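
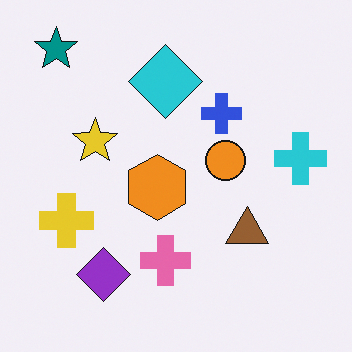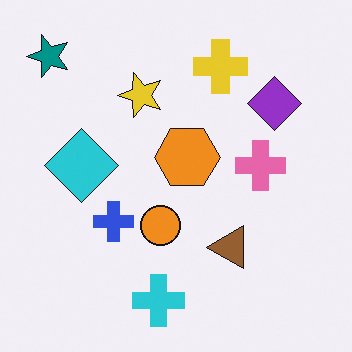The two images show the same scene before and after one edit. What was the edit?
This is the original image transposed (reflected across the top-left ↔ bottom-right diagonal).

Shapes have swapped their row and column positions — what was in the top-right is now in the bottom-left — a diagonal reflection.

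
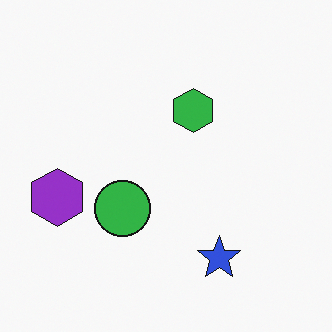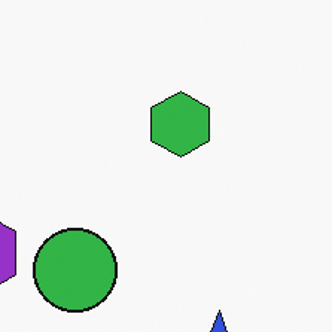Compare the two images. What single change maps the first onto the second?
This is the original image cropped slightly and scaled back up.

The visible shapes are larger and the field of view is narrower; shapes near the original edges may be partly or wholly outside the frame — a crop-and-rescale.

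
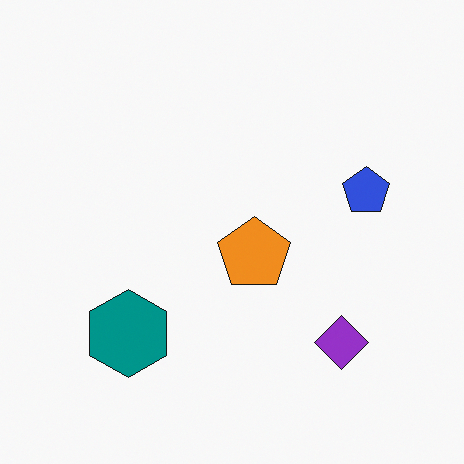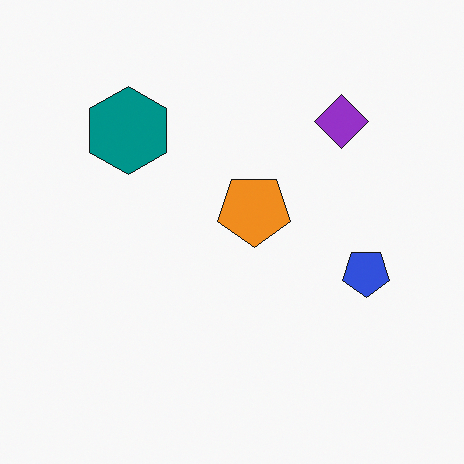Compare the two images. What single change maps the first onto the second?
The image was flipped vertically (top ↔ bottom).

The purple diamond is in the bottom-right of the first image and the top-right of the second — shapes on opposite sides of the horizontal midline have swapped in a mirror flip.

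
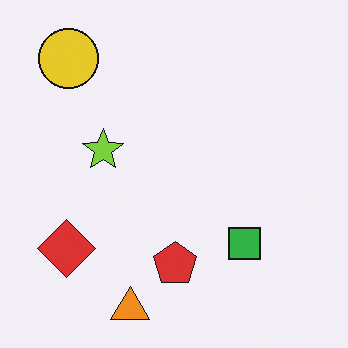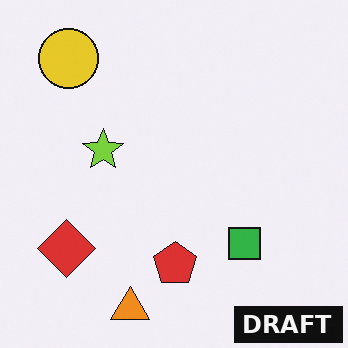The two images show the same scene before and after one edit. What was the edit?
The second image is the first watermarked with the text "DRAFT" in the lower-right corner.

A dark label reading "DRAFT" appears in the lower-right corner.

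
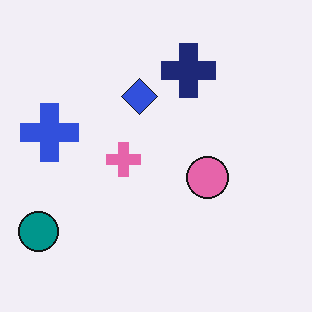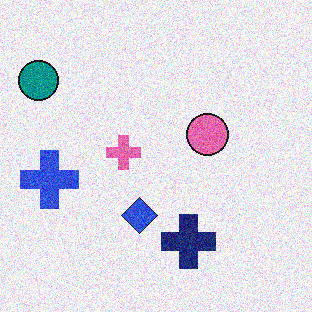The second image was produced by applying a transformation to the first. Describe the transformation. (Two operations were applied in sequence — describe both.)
It was degraded with visible gaussian noise, then flipped vertically (top ↔ bottom).

Random speckle covers the whole image, including the flat background. The navy cross is in the top of the first image and the bottom of the second — shapes on opposite sides of the horizontal midline have swapped in a mirror flip.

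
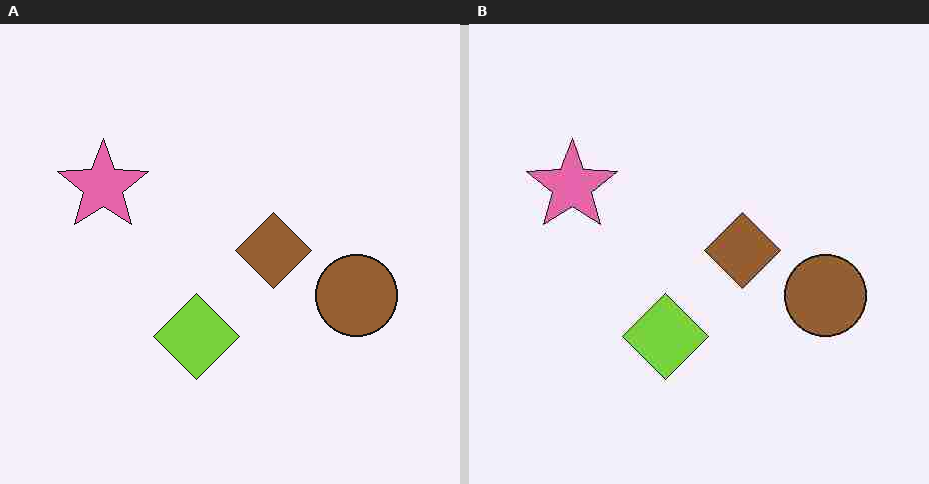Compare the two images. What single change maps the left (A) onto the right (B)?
The right (B) image is the left (A) degraded with heavy JPEG compression.

Blocky 8×8 compression artifacts appear around shape edges and the flat background shows ringing — characteristic JPEG degradation.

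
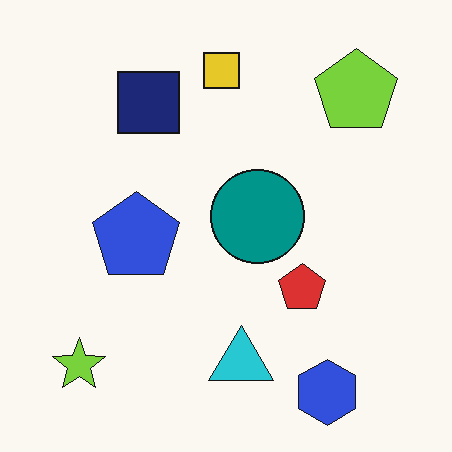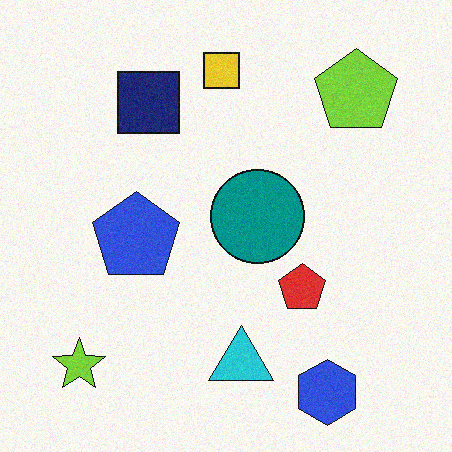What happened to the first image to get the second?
The transformation is: degraded with light additive noise.

Random speckle covers the whole image, including the flat background.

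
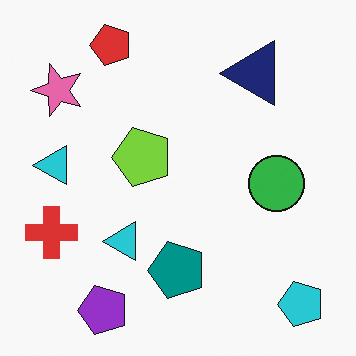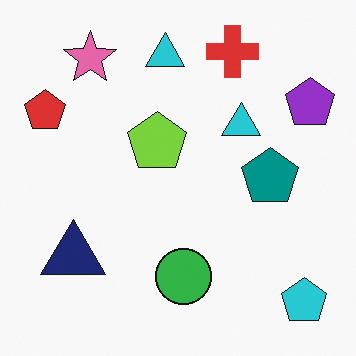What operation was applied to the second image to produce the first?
It was transposed (reflected across the top-left ↔ bottom-right diagonal).

Shapes have swapped their row and column positions — what was in the top-right is now in the bottom-left — a diagonal reflection.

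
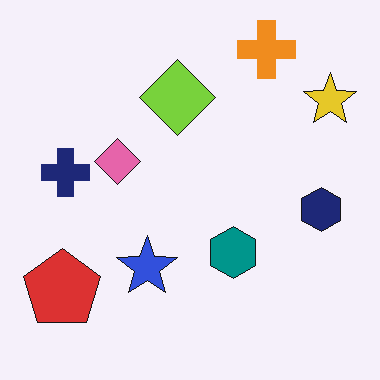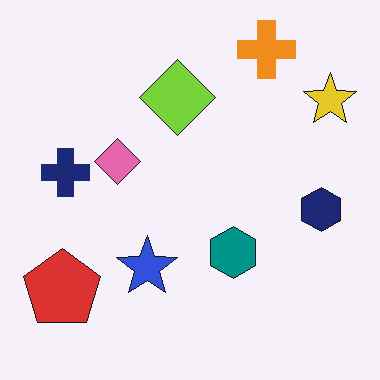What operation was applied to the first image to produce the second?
Given moderate JPEG compression.

Blocky 8×8 compression artifacts appear around shape edges and the flat background shows ringing — characteristic JPEG degradation.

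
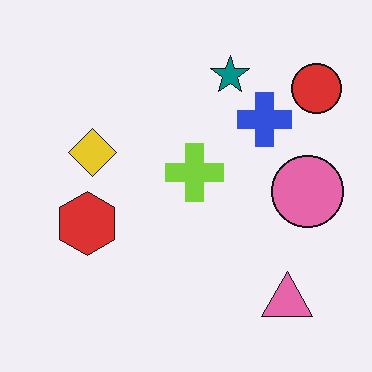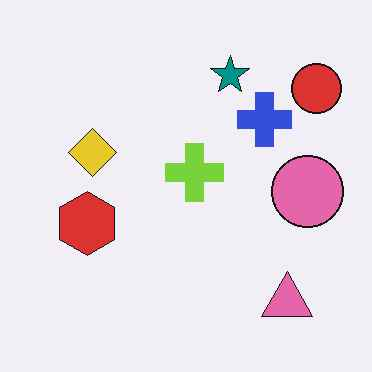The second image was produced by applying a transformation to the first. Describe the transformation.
The transformation is: given moderate JPEG compression.

Blocky 8×8 compression artifacts appear around shape edges and the flat background shows ringing — characteristic JPEG degradation.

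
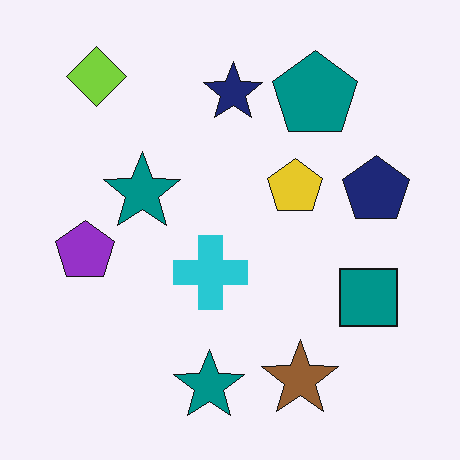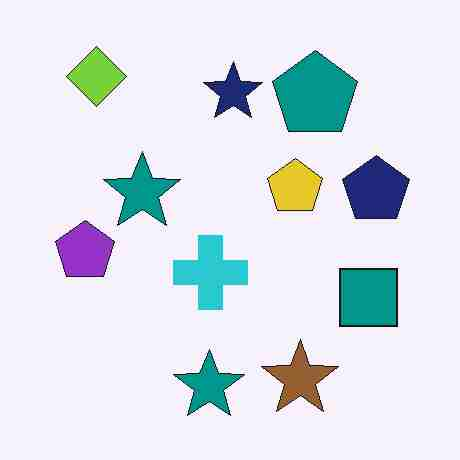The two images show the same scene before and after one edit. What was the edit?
The second image is the first heavily JPEG-compressed with obvious blocking artifacts.

Blocky 8×8 compression artifacts appear around shape edges and the flat background shows ringing — characteristic JPEG degradation.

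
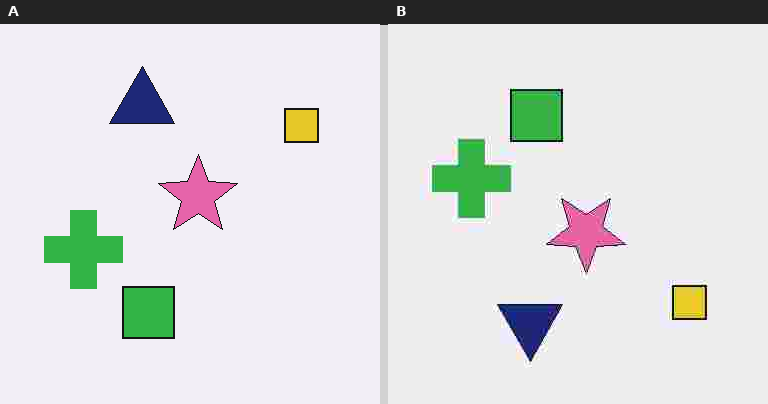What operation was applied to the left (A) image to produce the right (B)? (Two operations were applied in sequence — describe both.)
The image was flipped vertically (top ↔ bottom), then heavily JPEG-compressed with obvious blocking artifacts.

The navy triangle is in the top of the left (A) image and the bottom of the right (B) — shapes on opposite sides of the horizontal midline have swapped in a mirror flip. Blocky 8×8 compression artifacts appear around shape edges and the flat background shows ringing — characteristic JPEG degradation.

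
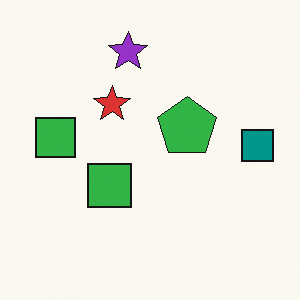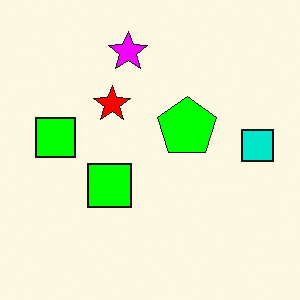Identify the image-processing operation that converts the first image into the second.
It was heavily oversaturated.

All colors are more vivid — a global saturation change.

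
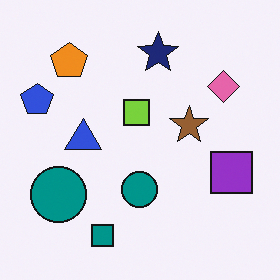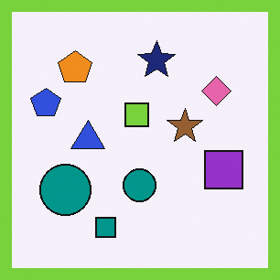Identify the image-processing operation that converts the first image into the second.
The transformation is: framed with a lime border.

A solid lime frame runs around the edge of the second image, with the content slightly shrunk inside it.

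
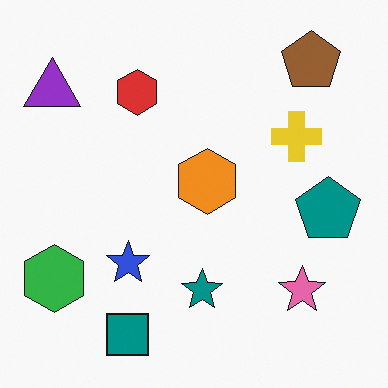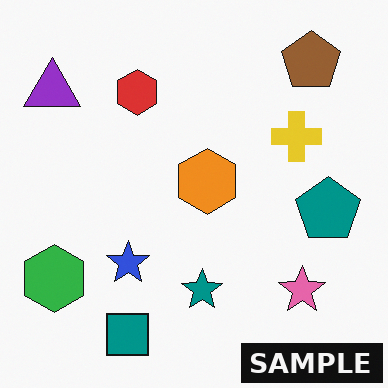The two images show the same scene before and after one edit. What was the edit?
Watermarked with the text "SAMPLE" in the lower-right corner.

A dark label reading "SAMPLE" appears in the lower-right corner.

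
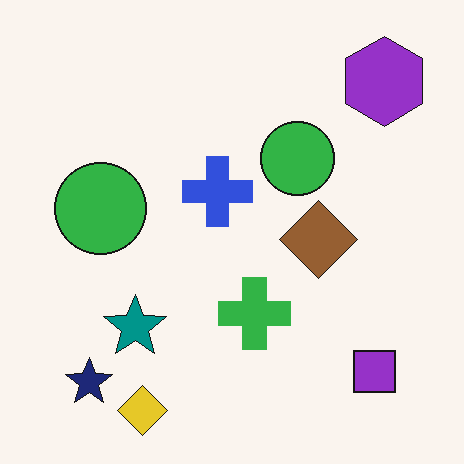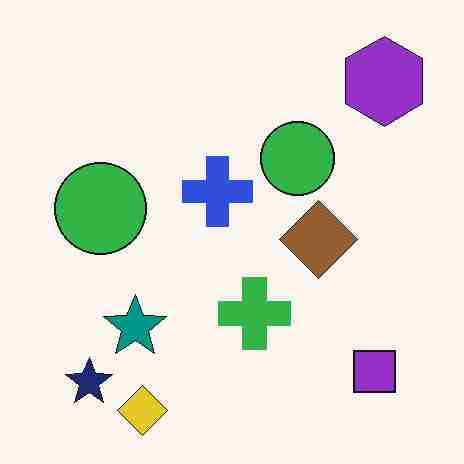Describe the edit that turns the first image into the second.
The second image is the first degraded with heavy JPEG compression.

Blocky 8×8 compression artifacts appear around shape edges and the flat background shows ringing — characteristic JPEG degradation.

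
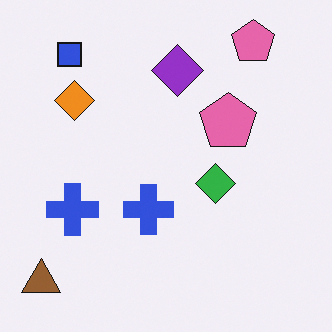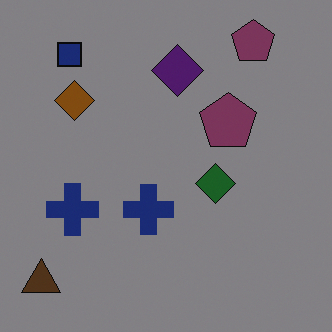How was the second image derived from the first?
It was substantially darkened.

Every pixel — background and shapes alike — is uniformly darkened.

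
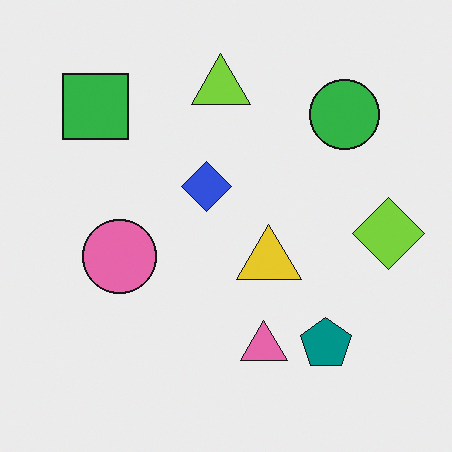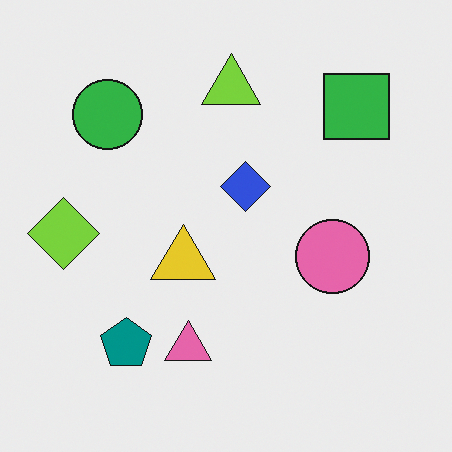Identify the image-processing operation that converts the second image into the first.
Flipped horizontally (left ↔ right).

The lime diamond is in the left of the second image and the right of the first — shapes on opposite sides of the vertical midline have swapped in a mirror flip.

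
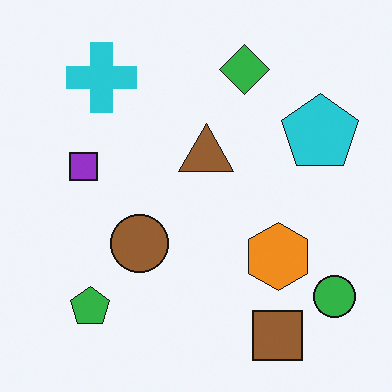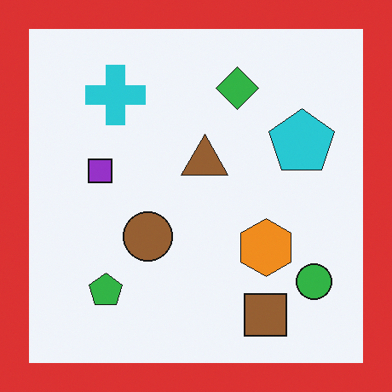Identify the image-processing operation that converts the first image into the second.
Framed with a red border.

A solid red frame runs around the edge of the second image, with the content slightly shrunk inside it.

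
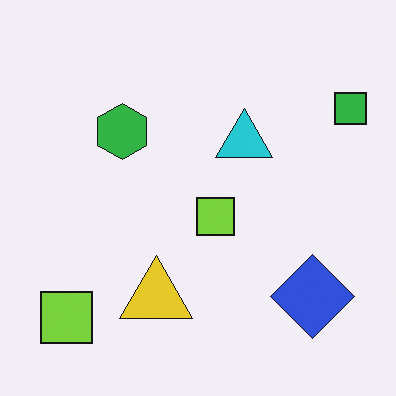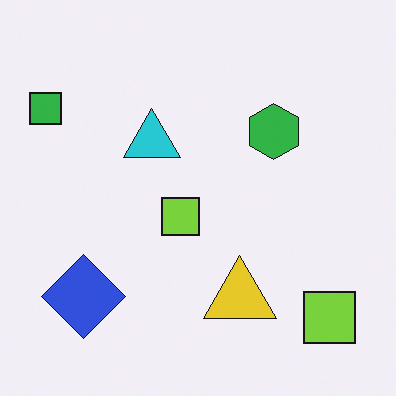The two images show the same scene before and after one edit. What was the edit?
The transformation is: flipped horizontally (left ↔ right).

The green square is in the top-right of the first image and the top-left of the second — shapes on opposite sides of the vertical midline have swapped in a mirror flip.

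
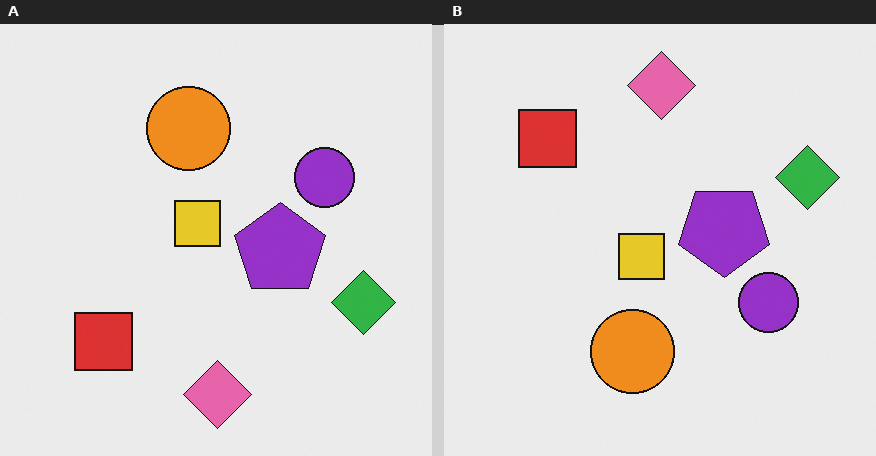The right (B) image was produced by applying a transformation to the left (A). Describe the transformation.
Flipped vertically (top ↔ bottom).

The pink diamond is in the bottom of the left (A) image and the top of the right (B) — shapes on opposite sides of the horizontal midline have swapped in a mirror flip.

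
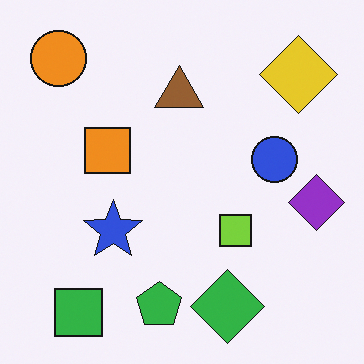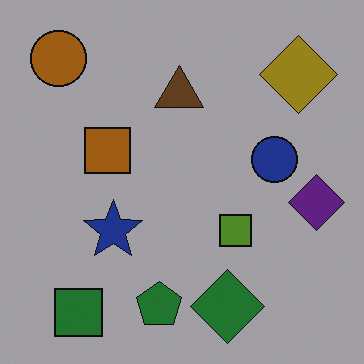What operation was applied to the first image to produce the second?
This is the original image noticeably darkened.

Every pixel — background and shapes alike — is uniformly darkened.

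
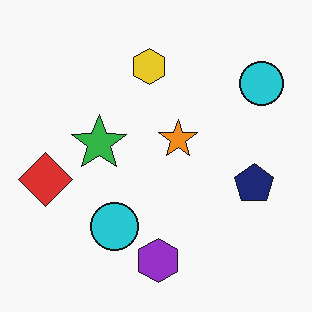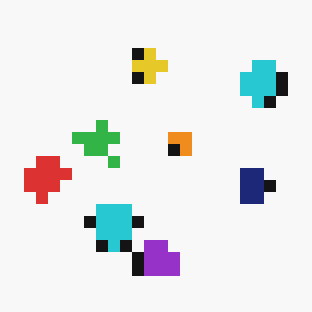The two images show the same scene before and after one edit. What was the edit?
Heavily pixelated into large blocks.

Shapes are reduced to large square blocks; fine edges and outlines are lost — a downscale-then-upscale (mosaic) effect.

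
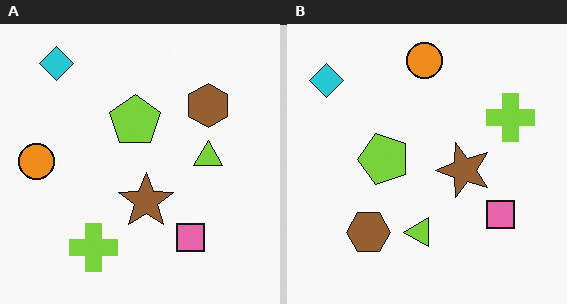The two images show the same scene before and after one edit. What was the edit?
The right (B) image is the left (A) transposed (reflected across the top-left ↔ bottom-right diagonal).

Shapes have swapped their row and column positions — what was in the top-right is now in the bottom-left — a diagonal reflection.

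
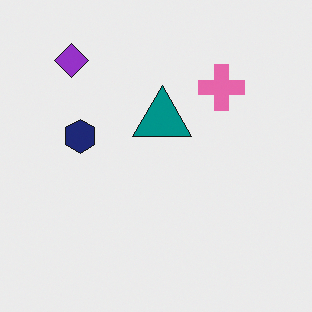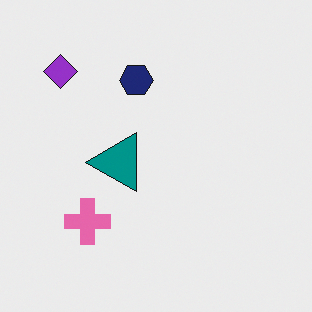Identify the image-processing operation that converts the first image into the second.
This is the original image transposed (reflected across the top-left ↔ bottom-right diagonal).

Shapes have swapped their row and column positions — what was in the top-right is now in the bottom-left — a diagonal reflection.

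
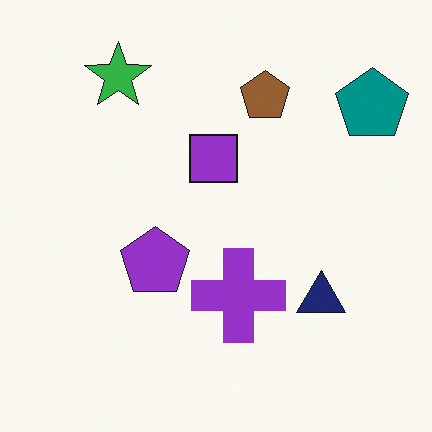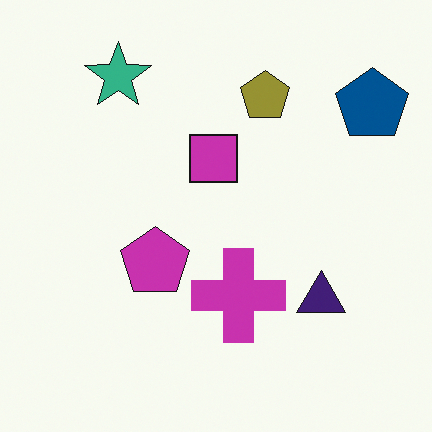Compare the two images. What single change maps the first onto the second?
The transformation is: hue-shifted slightly.

Every shape's color has rotated by the same amount around the hue wheel — a uniform hue shift.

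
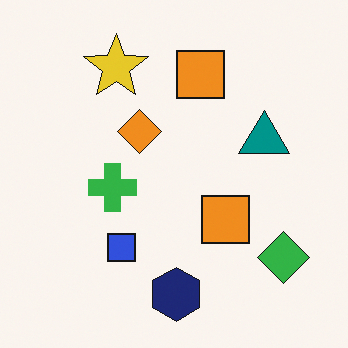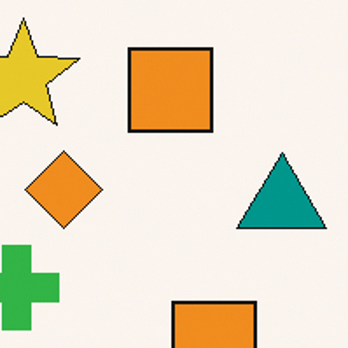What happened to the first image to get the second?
The transformation is: cropped tightly and scaled back up.

The visible shapes are larger and the field of view is narrower; shapes near the original edges may be partly or wholly outside the frame — a crop-and-rescale.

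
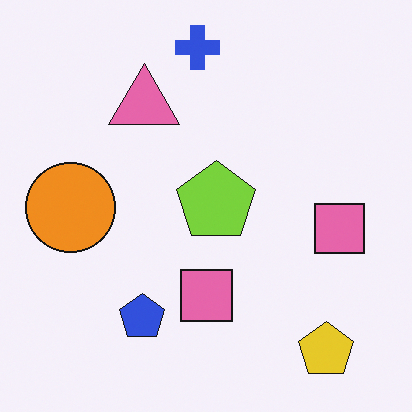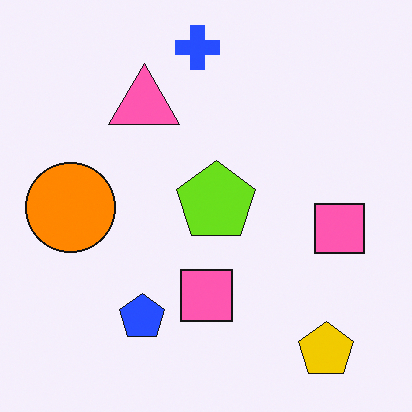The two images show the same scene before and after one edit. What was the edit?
This is the original image slightly oversaturated.

All colors are more vivid — a global saturation change.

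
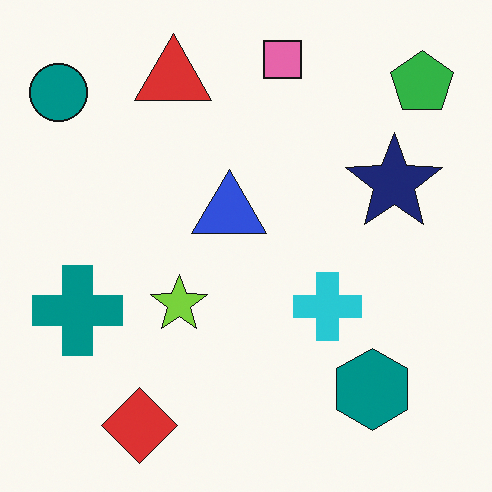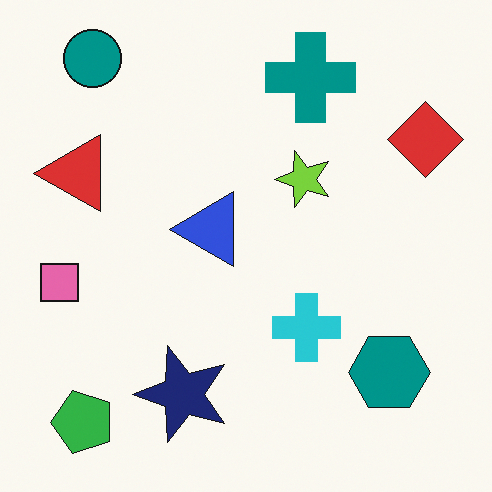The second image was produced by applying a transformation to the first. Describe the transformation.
Transposed (reflected across the top-left ↔ bottom-right diagonal).

Shapes have swapped their row and column positions — what was in the top-right is now in the bottom-left — a diagonal reflection.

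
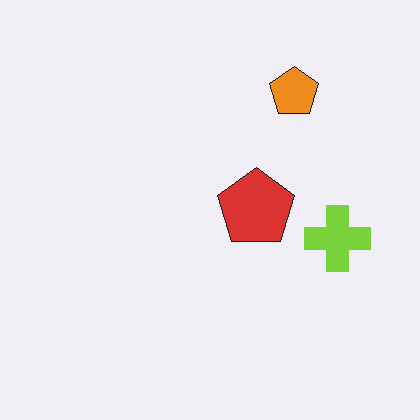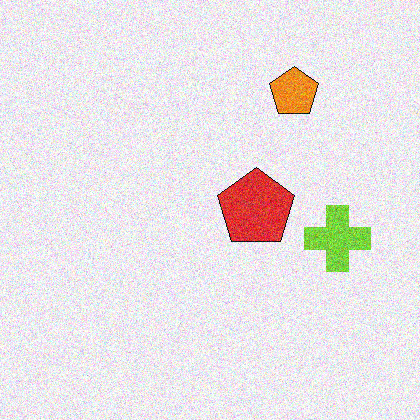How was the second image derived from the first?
The transformation is: degraded with moderate additive noise.

Random speckle covers the whole image, including the flat background.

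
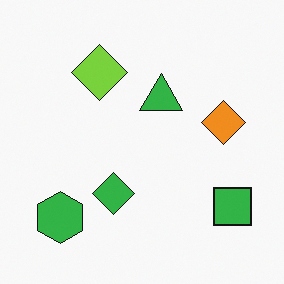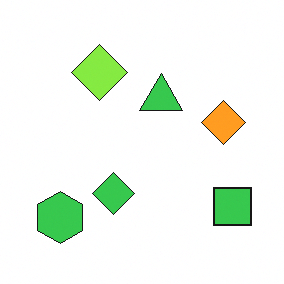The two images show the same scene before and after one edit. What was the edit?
The transformation is: brightened a little.

Every pixel — background and shapes alike — is uniformly brightened.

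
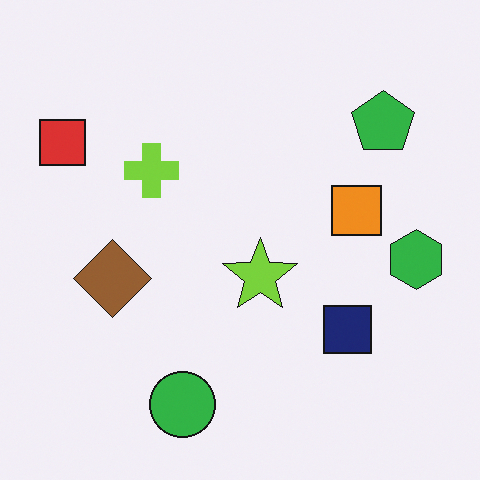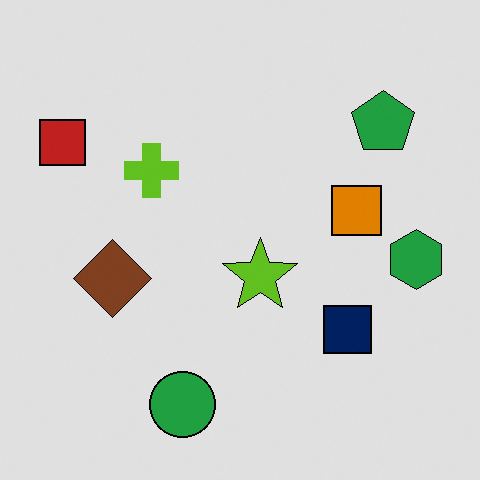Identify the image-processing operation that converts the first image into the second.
The transformation is: posterized to a reduced palette.

Each flat color has snapped to a coarser quantized level — most visibly, the near-white background has dropped to a flat grey.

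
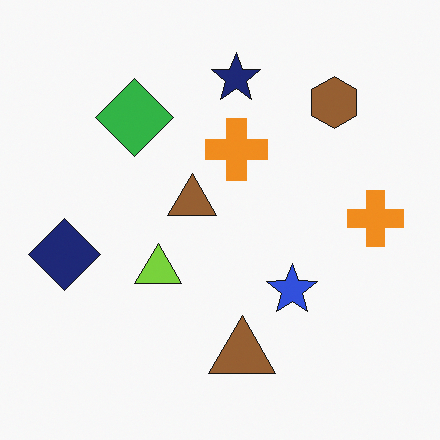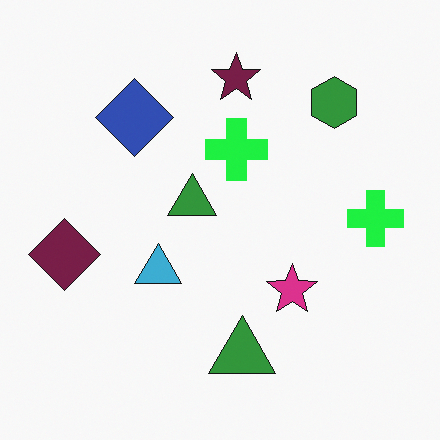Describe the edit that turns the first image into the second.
It was hue-shifted through roughly a third of the color wheel.

Every shape's color has rotated by the same amount around the hue wheel — a uniform hue shift.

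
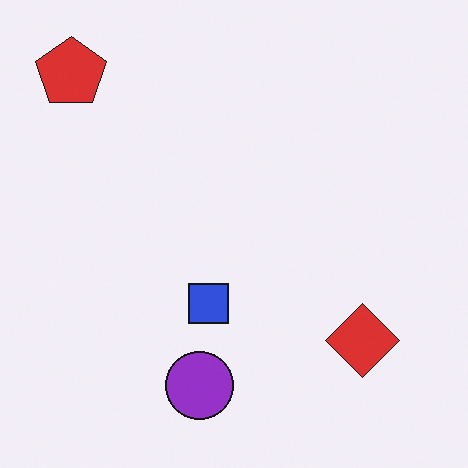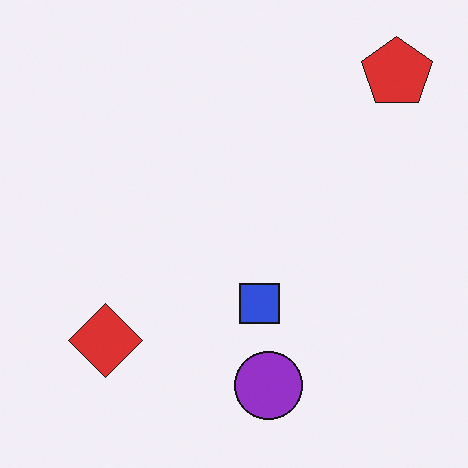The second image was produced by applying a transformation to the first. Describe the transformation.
This is the original image flipped horizontally (left ↔ right).

The red pentagon is in the top-left of the first image and the top-right of the second — shapes on opposite sides of the vertical midline have swapped in a mirror flip.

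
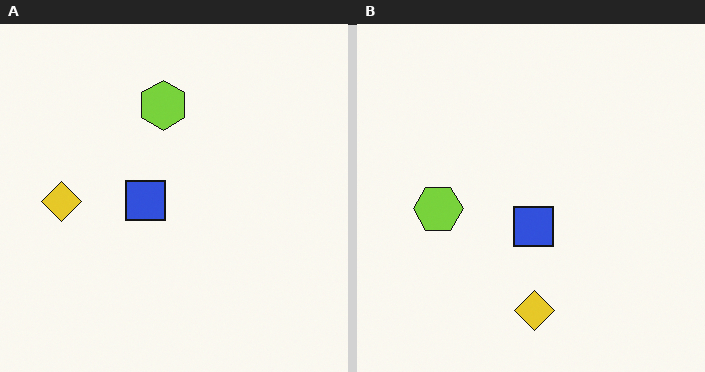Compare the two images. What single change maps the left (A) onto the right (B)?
Rotated 90° counter-clockwise.

The yellow diamond sits in the left of the left (A) image and the bottom of the right (B) — consistent with a whole-image 90° counter-clockwise rotation.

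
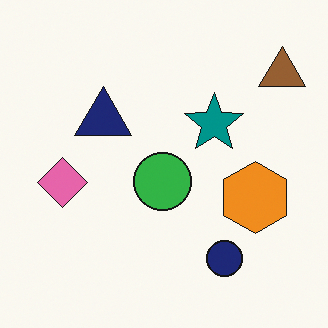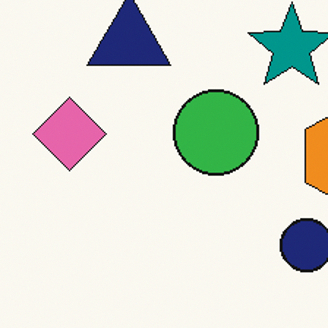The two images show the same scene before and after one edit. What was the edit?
The image was cropped slightly and scaled back up.

The visible shapes are larger and the field of view is narrower; shapes near the original edges may be partly or wholly outside the frame — a crop-and-rescale.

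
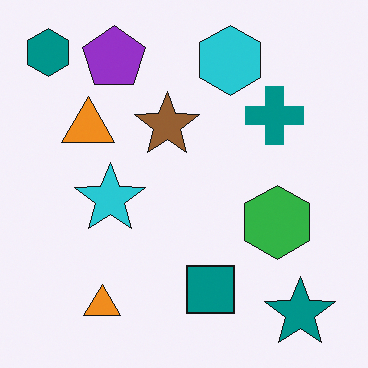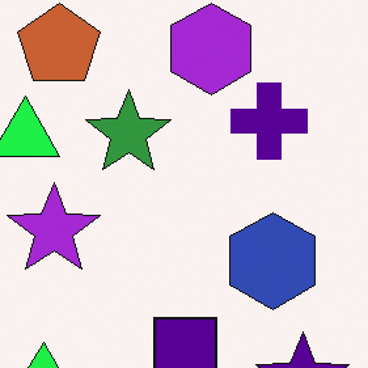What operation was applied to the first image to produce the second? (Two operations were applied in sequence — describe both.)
This is the original image hue-shifted through roughly a third of the color wheel, then cropped slightly and scaled back up.

Every shape's color has rotated by the same amount around the hue wheel — a uniform hue shift. The visible shapes are larger and the field of view is narrower; shapes near the original edges may be partly or wholly outside the frame — a crop-and-rescale.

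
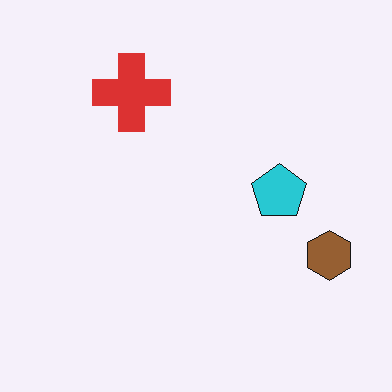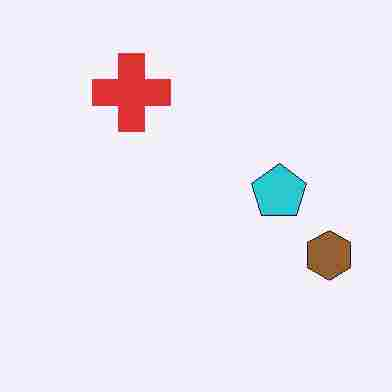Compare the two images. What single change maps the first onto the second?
Degraded with heavy JPEG compression.

Blocky 8×8 compression artifacts appear around shape edges and the flat background shows ringing — characteristic JPEG degradation.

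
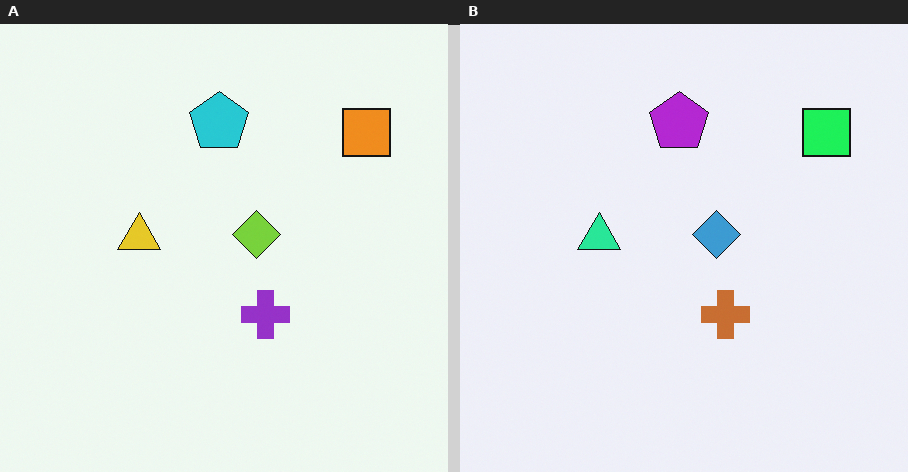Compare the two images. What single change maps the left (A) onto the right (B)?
It was hue-shifted noticeably.

Every shape's color has rotated by the same amount around the hue wheel — a uniform hue shift.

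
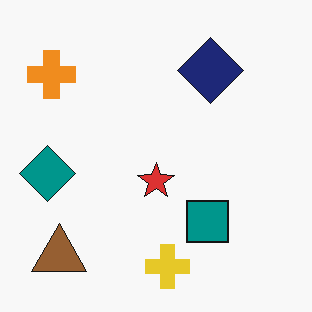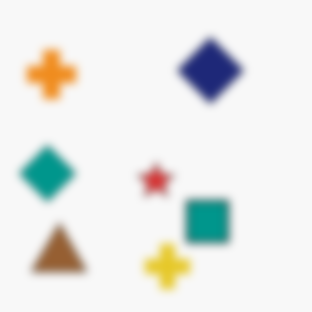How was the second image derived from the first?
Moderately blurred.

Shape edges and outlines are uniformly softened across the whole image.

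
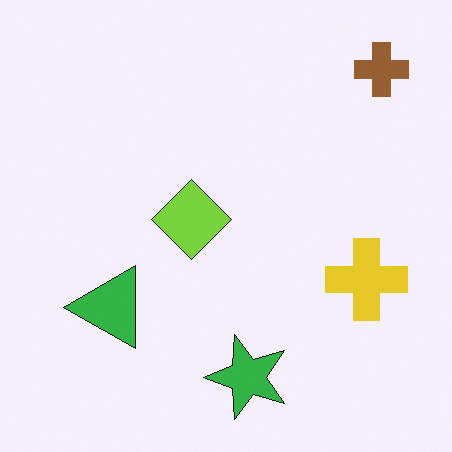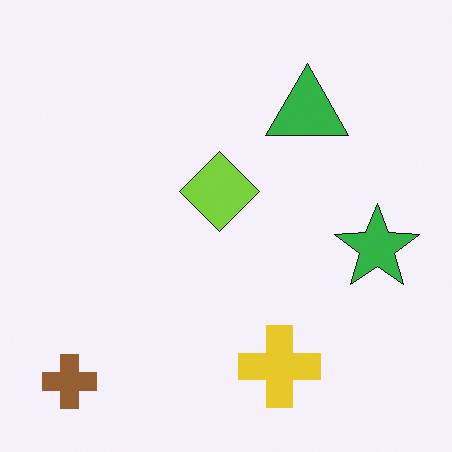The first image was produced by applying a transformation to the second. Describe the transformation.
The first image is the second transposed (reflected across the top-left ↔ bottom-right diagonal).

Shapes have swapped their row and column positions — what was in the top-right is now in the bottom-left — a diagonal reflection.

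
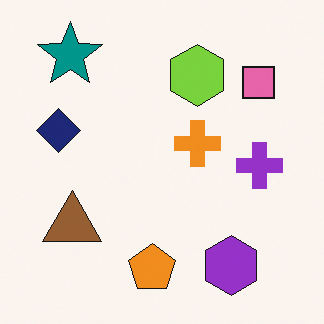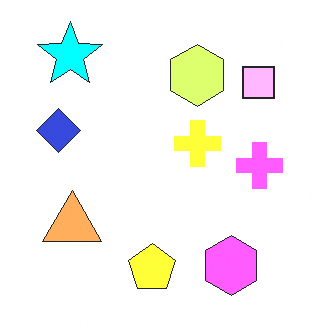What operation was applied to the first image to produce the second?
The image was substantially brightened.

Every pixel — background and shapes alike — is uniformly brightened.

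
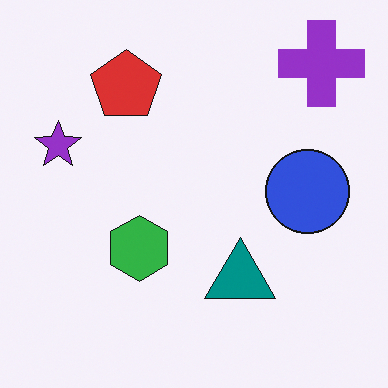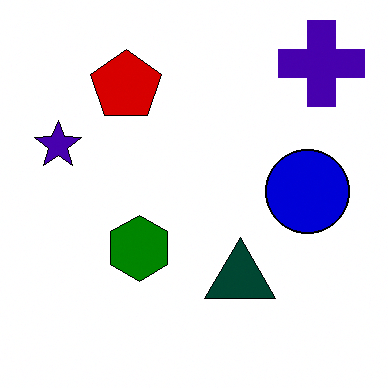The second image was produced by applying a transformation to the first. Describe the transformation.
This is the original image boosted in contrast.

Tones are pushed away from mid-grey across the whole image — a global contrast change.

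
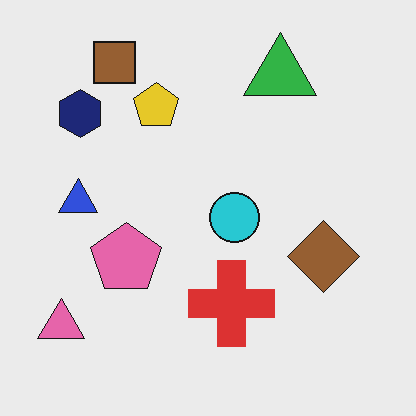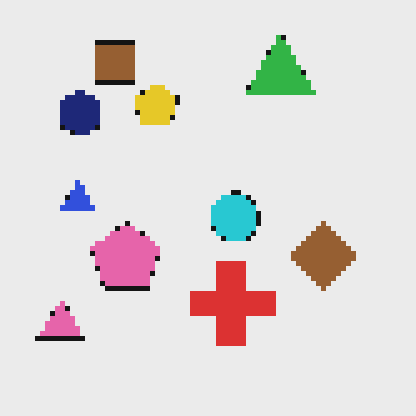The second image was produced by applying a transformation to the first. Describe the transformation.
The image was mildly pixelated.

Shapes are reduced to large square blocks; fine edges and outlines are lost — a downscale-then-upscale (mosaic) effect.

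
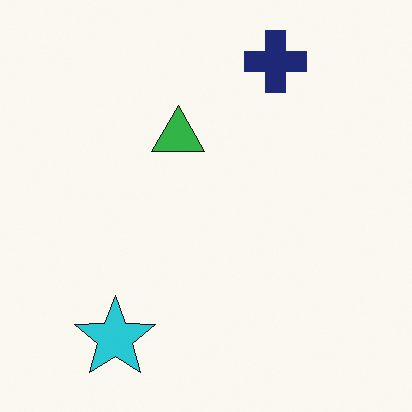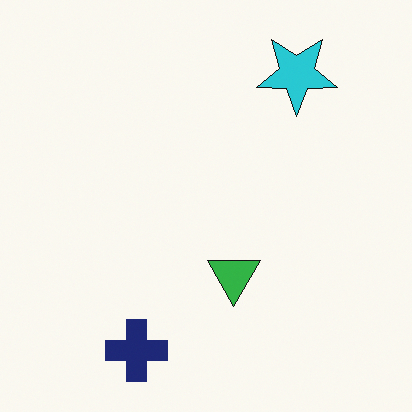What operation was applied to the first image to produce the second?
This is the original image rotated 180°.

The navy cross sits in the top-right of the first image and the bottom-left of the second — consistent with a whole-image 180° rotation.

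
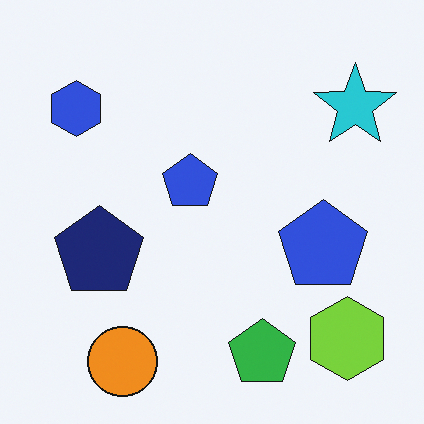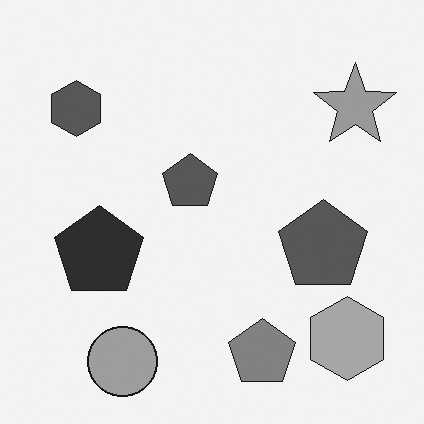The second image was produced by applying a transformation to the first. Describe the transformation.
The second image is the first converted to grayscale.

All color is removed — every shape is now a shade of grey.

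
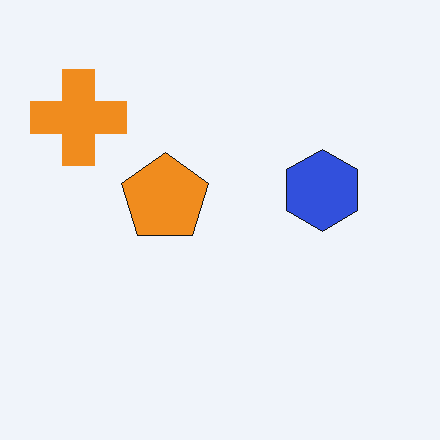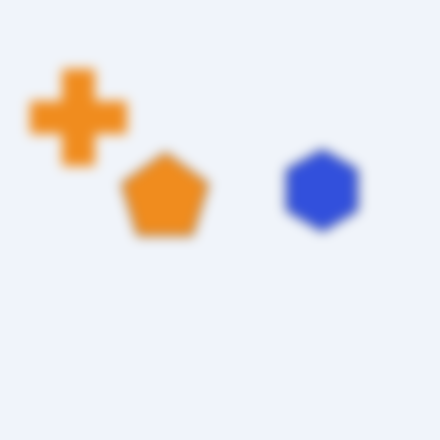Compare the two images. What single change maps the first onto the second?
This is the original image strongly gaussian-blurred.

Shape edges and outlines are uniformly softened across the whole image.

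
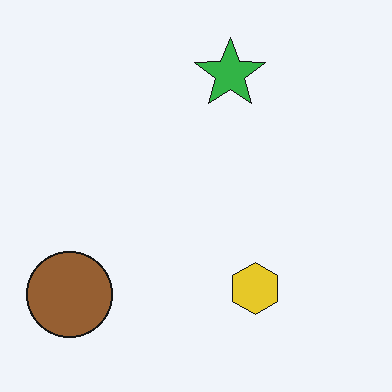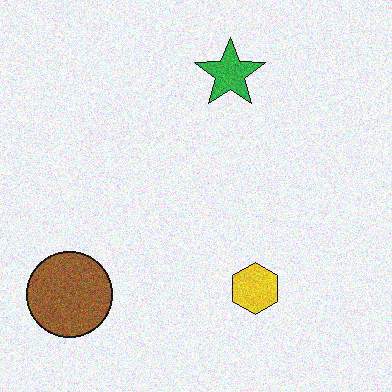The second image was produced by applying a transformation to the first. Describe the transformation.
The image was degraded with visible gaussian noise.

Random speckle covers the whole image, including the flat background.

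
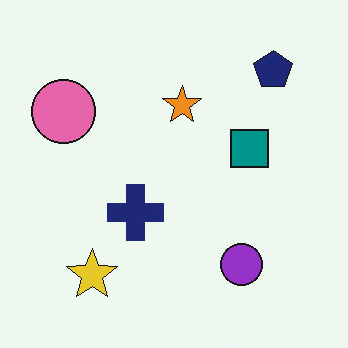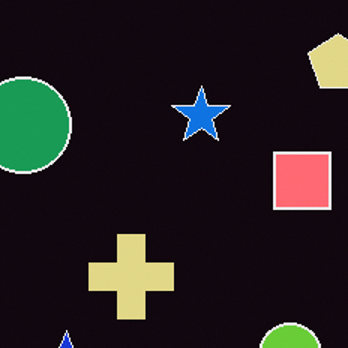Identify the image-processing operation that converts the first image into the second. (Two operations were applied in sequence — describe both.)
The image was color-inverted (negative), then cropped slightly and scaled back up.

The light background has become dark and every shape's color is its complement — a photographic negative. The visible shapes are larger and the field of view is narrower; shapes near the original edges may be partly or wholly outside the frame — a crop-and-rescale.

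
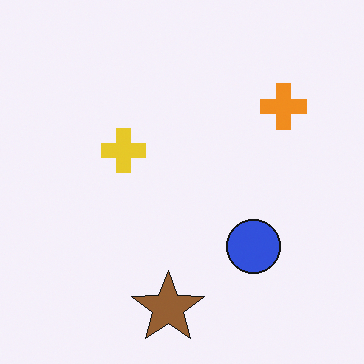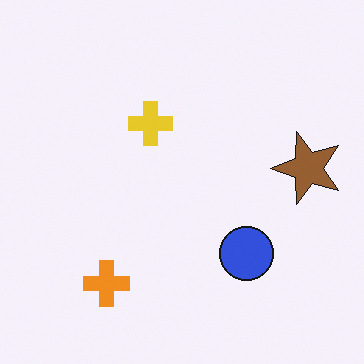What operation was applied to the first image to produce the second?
The transformation is: transposed (reflected across the top-left ↔ bottom-right diagonal).

Shapes have swapped their row and column positions — what was in the top-right is now in the bottom-left — a diagonal reflection.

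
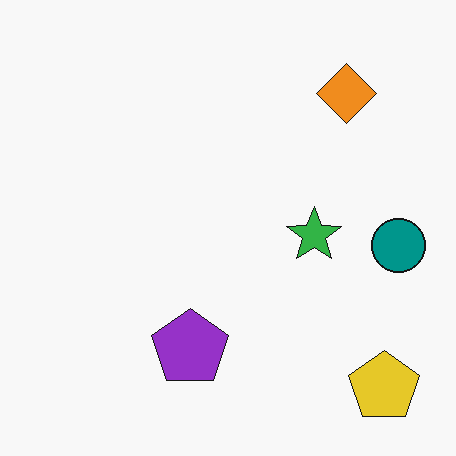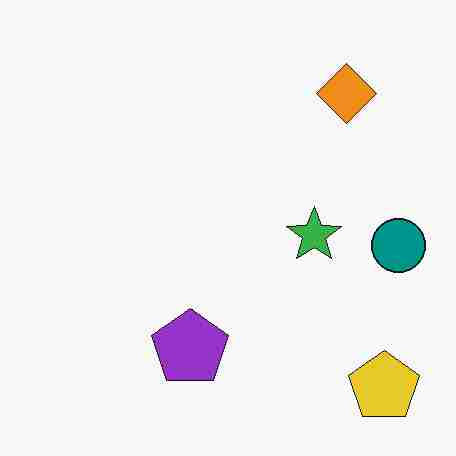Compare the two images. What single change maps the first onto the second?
This is the original image degraded with heavy JPEG compression.

Blocky 8×8 compression artifacts appear around shape edges and the flat background shows ringing — characteristic JPEG degradation.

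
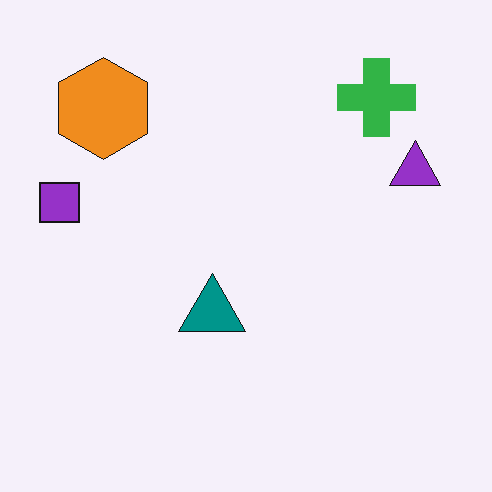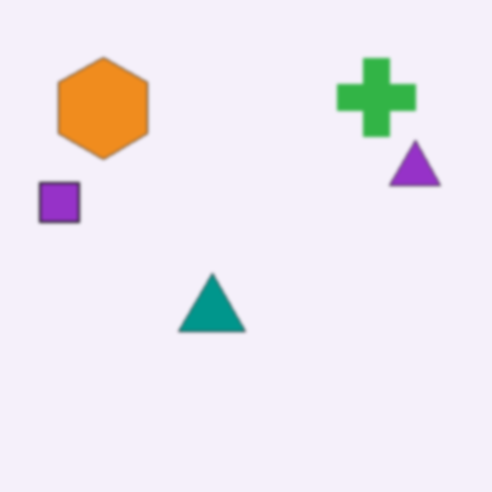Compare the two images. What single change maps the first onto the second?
The second image is the first slightly softened.

Shape edges and outlines are uniformly softened across the whole image.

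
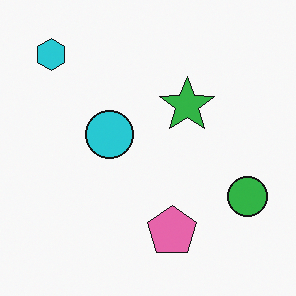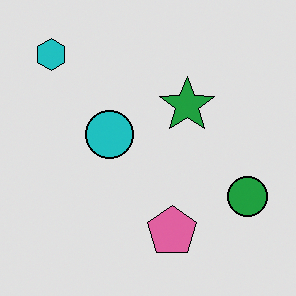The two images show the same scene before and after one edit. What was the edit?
This is the original image posterized to a reduced palette.

Each flat color has snapped to a coarser quantized level — most visibly, the near-white background has dropped to a flat grey.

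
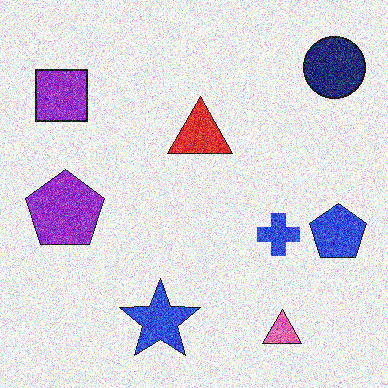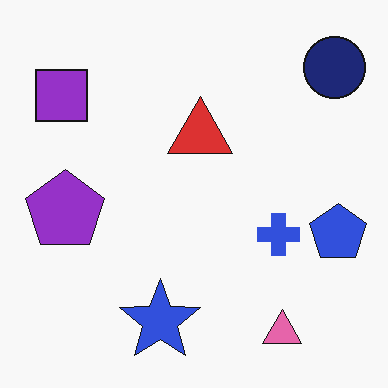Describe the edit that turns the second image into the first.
It was degraded with heavy additive noise.

Random speckle covers the whole image, including the flat background.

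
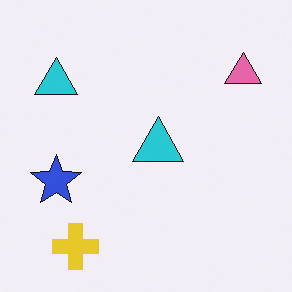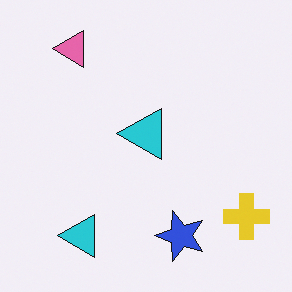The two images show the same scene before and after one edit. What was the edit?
This is the original image rotated 90° counter-clockwise.

The yellow cross sits in the bottom-left of the first image and the bottom-right of the second — consistent with a whole-image 90° counter-clockwise rotation.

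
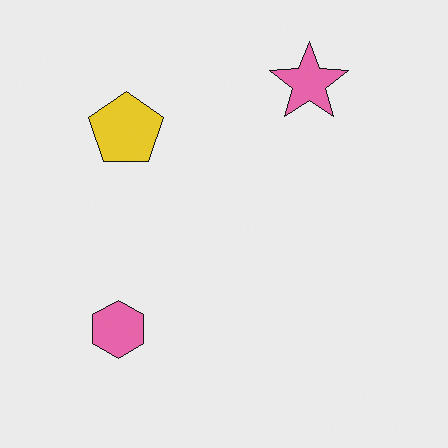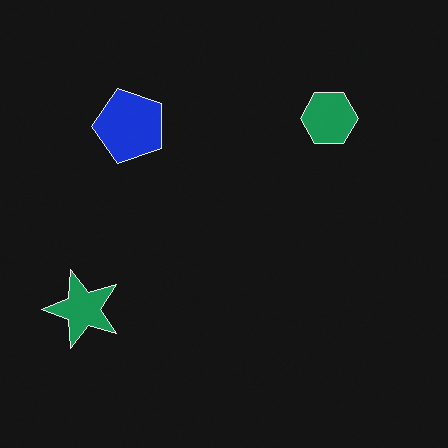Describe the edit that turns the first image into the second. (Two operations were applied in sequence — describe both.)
This is the original image color-inverted (negative), then transposed (reflected across the top-left ↔ bottom-right diagonal).

The light background has become dark and every shape's color is its complement — a photographic negative. Shapes have swapped their row and column positions — what was in the top-right is now in the bottom-left — a diagonal reflection.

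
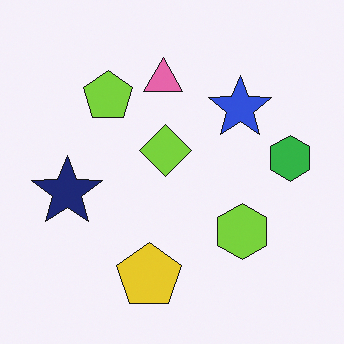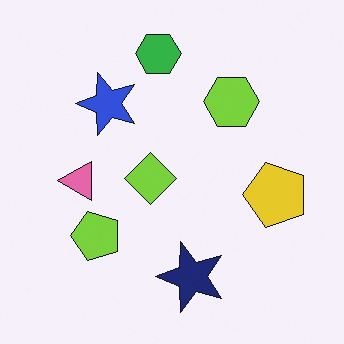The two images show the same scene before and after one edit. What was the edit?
Rotated 90° counter-clockwise.

The green hexagon sits in the right of the first image and the top of the second — consistent with a whole-image 90° counter-clockwise rotation.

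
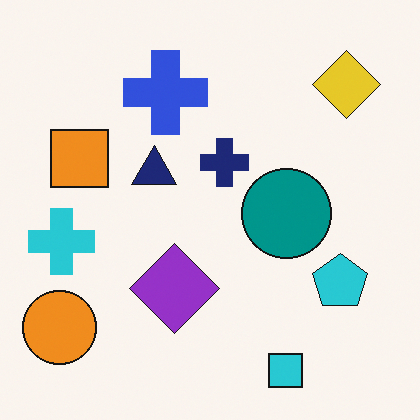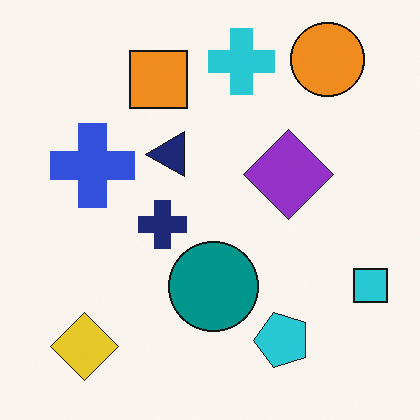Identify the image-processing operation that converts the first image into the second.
Transposed (reflected across the top-left ↔ bottom-right diagonal).

Shapes have swapped their row and column positions — what was in the top-right is now in the bottom-left — a diagonal reflection.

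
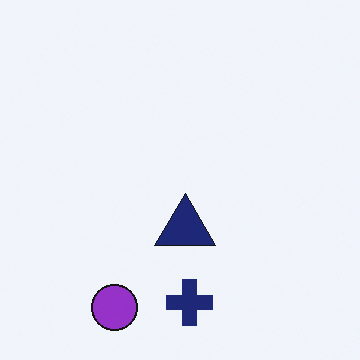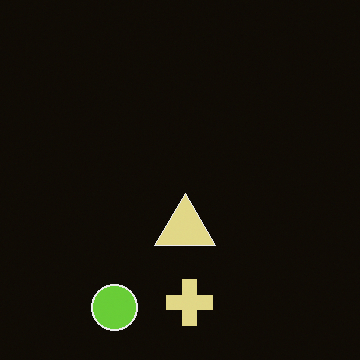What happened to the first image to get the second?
Color-inverted (negative).

The light background has become dark and every shape's color is its complement — a photographic negative.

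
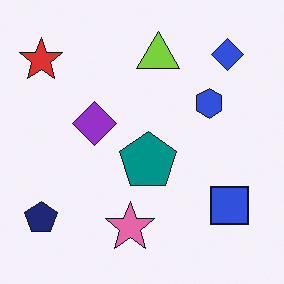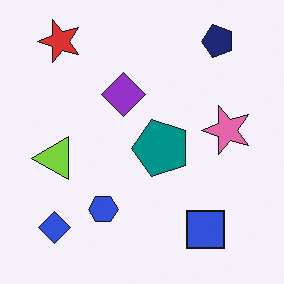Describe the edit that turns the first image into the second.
Transposed (reflected across the top-left ↔ bottom-right diagonal).

Shapes have swapped their row and column positions — what was in the top-right is now in the bottom-left — a diagonal reflection.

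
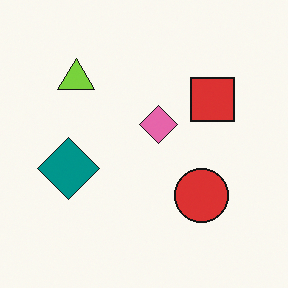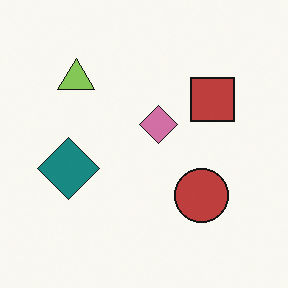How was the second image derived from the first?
The second image is the first slightly desaturated.

All colors are more muted and greyish — a global saturation change.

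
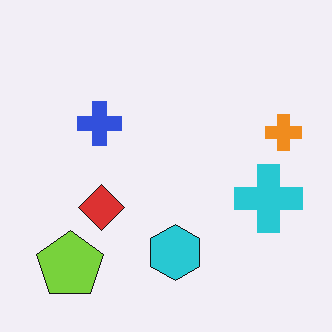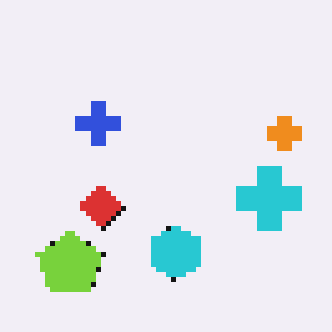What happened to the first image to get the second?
The second image is the first lightly pixelated (a mild mosaic effect).

Shapes are reduced to large square blocks; fine edges and outlines are lost — a downscale-then-upscale (mosaic) effect.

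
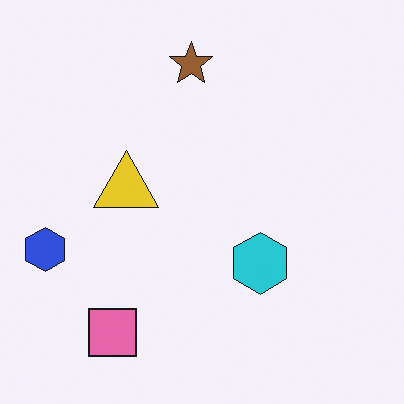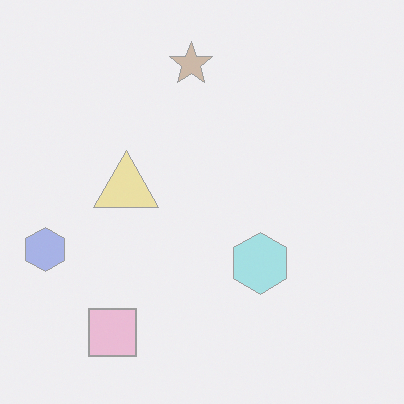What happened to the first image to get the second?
The image was washed out (contrast reduced).

Tones are pushed toward mid-grey across the whole image — a global contrast change.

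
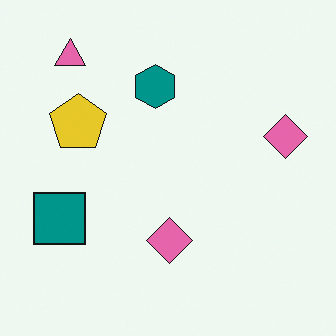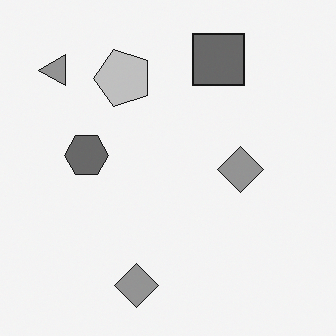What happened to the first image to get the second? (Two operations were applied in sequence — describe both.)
It was transposed (reflected across the top-left ↔ bottom-right diagonal), then converted to grayscale.

Shapes have swapped their row and column positions — what was in the top-right is now in the bottom-left — a diagonal reflection. All color is removed — every shape is now a shade of grey.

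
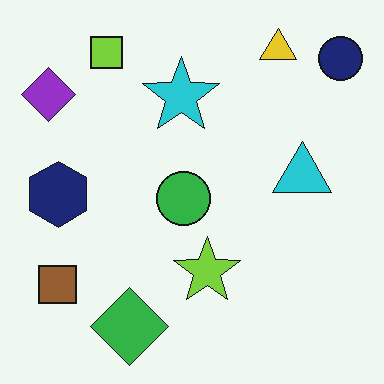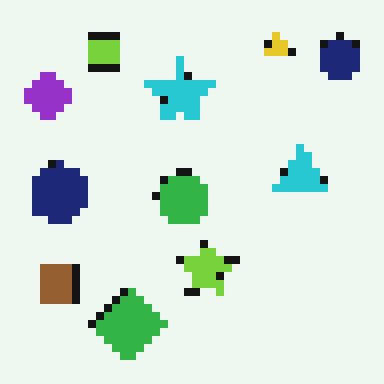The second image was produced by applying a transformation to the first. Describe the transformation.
The second image is the first pixelated into visible square blocks.

Shapes are reduced to large square blocks; fine edges and outlines are lost — a downscale-then-upscale (mosaic) effect.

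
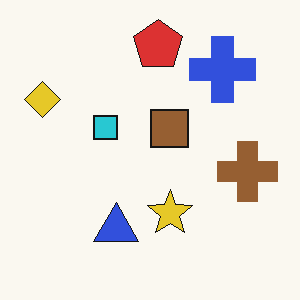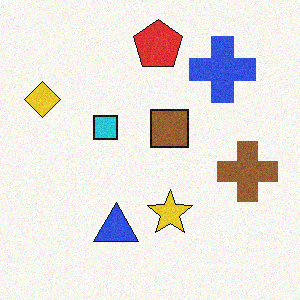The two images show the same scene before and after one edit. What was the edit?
The second image is the first degraded with light additive noise.

Random speckle covers the whole image, including the flat background.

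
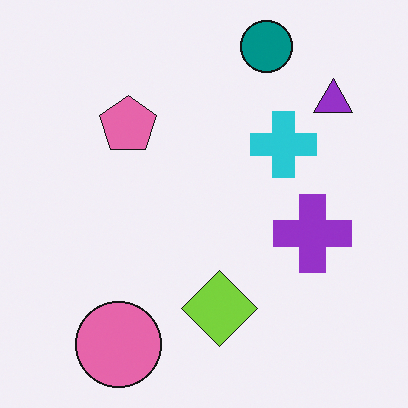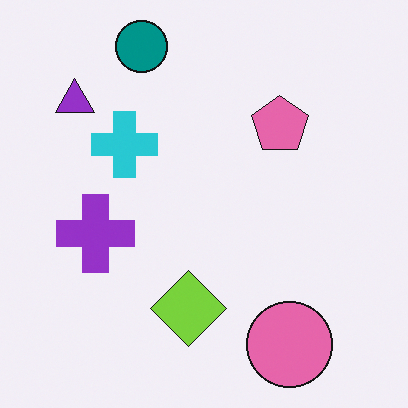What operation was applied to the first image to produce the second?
The image was flipped horizontally (left ↔ right).

The purple triangle is in the top-right of the first image and the top-left of the second — shapes on opposite sides of the vertical midline have swapped in a mirror flip.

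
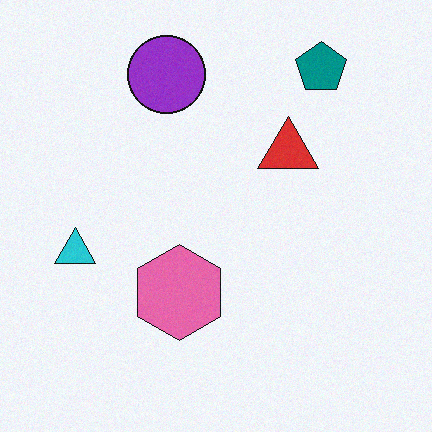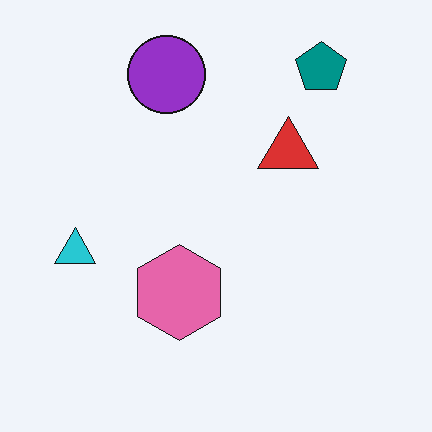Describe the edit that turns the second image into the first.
The image was degraded with a light layer of grain.

Random speckle covers the whole image, including the flat background.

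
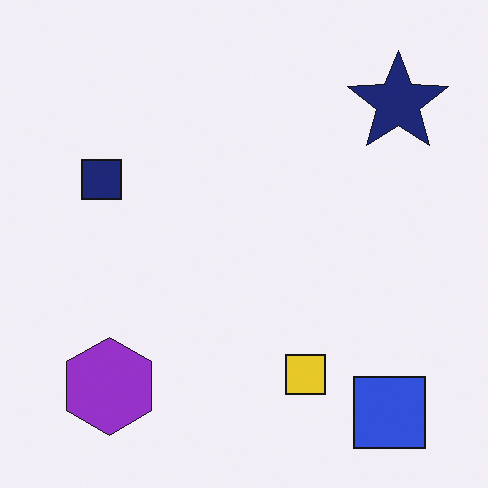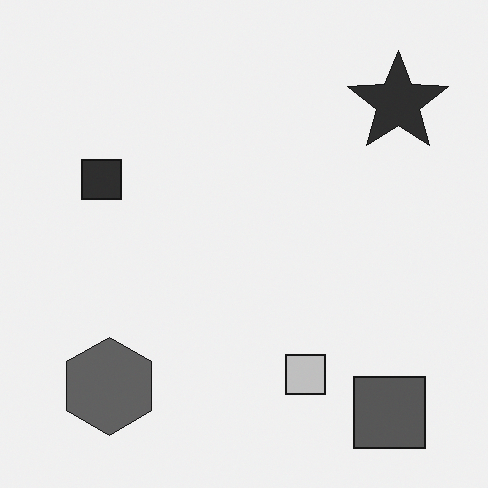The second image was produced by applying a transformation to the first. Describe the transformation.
The transformation is: converted to grayscale.

All color is removed — every shape is now a shade of grey.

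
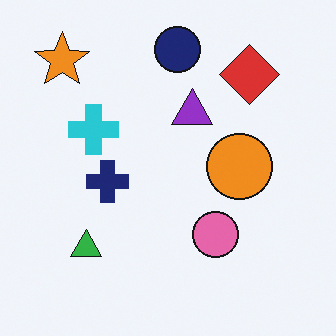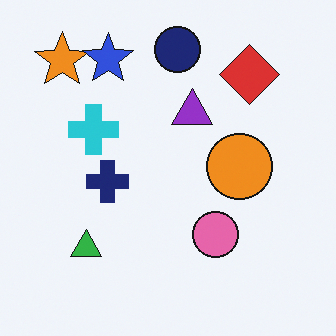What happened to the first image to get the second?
The image was overlaid with an additional blue star.

A blue star appears in the second image that is absent from the first.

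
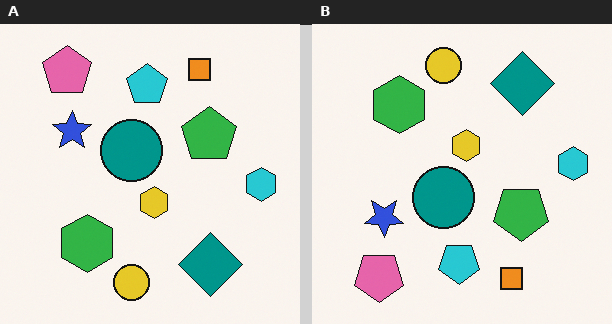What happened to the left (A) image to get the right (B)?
It was flipped vertically (top ↔ bottom).

The yellow circle is in the bottom of the left (A) image and the top of the right (B) — shapes on opposite sides of the horizontal midline have swapped in a mirror flip.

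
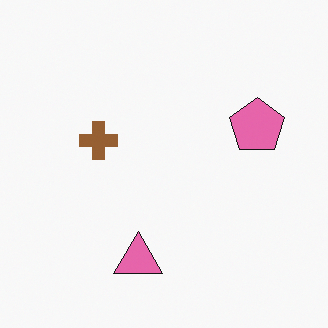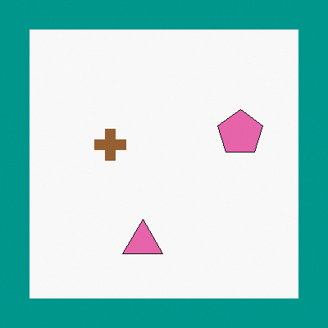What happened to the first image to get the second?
Framed with a teal border.

A solid teal frame runs around the edge of the second image, with the content slightly shrunk inside it.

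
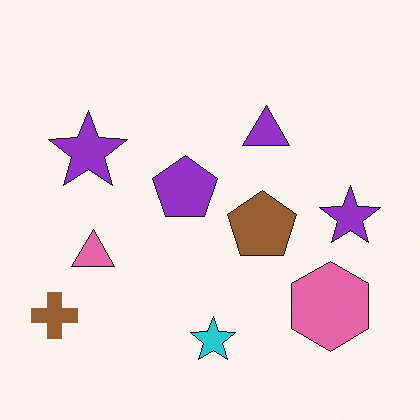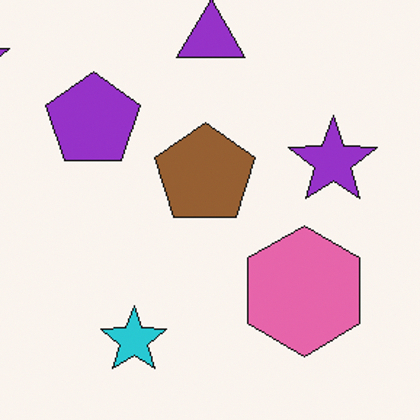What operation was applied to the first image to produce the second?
The image was cropped slightly and scaled back up.

The visible shapes are larger and the field of view is narrower; shapes near the original edges may be partly or wholly outside the frame — a crop-and-rescale.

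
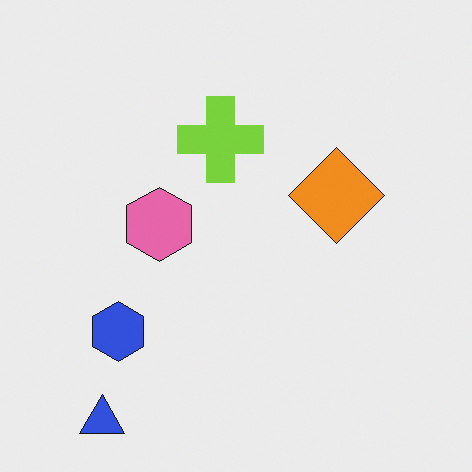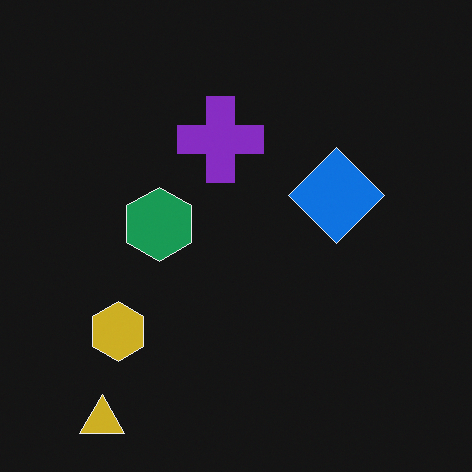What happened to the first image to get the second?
Color-inverted (negative).

The light background has become dark and every shape's color is its complement — a photographic negative.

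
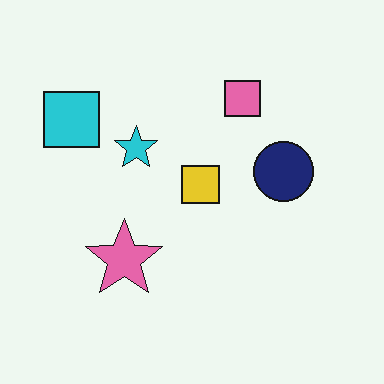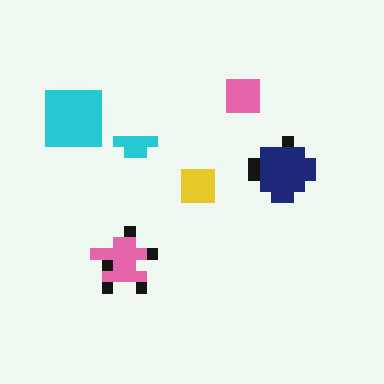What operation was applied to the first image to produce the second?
This is the original image heavily pixelated into large blocks.

Shapes are reduced to large square blocks; fine edges and outlines are lost — a downscale-then-upscale (mosaic) effect.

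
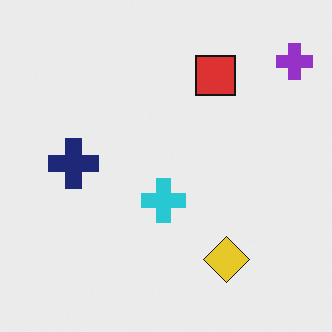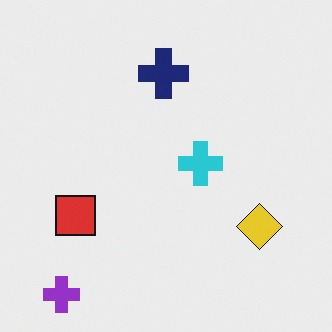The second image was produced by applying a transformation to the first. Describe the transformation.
Transposed (reflected across the top-left ↔ bottom-right diagonal).

Shapes have swapped their row and column positions — what was in the top-right is now in the bottom-left — a diagonal reflection.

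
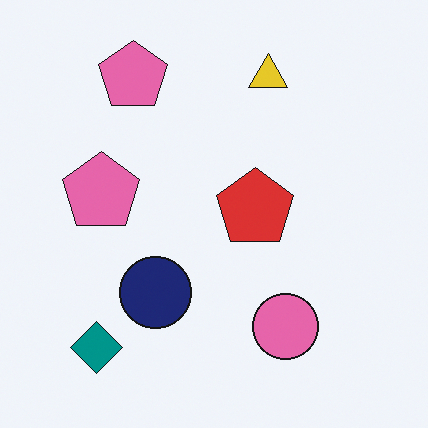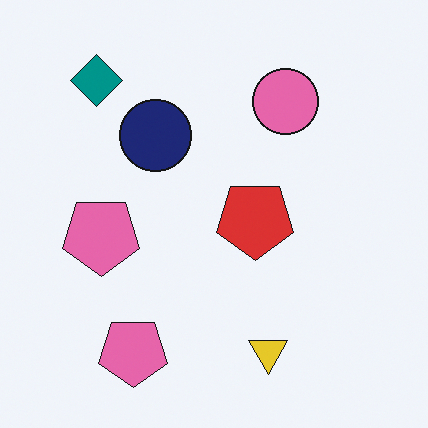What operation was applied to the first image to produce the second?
Flipped vertically (top ↔ bottom).

The yellow triangle is in the top of the first image and the bottom of the second — shapes on opposite sides of the horizontal midline have swapped in a mirror flip.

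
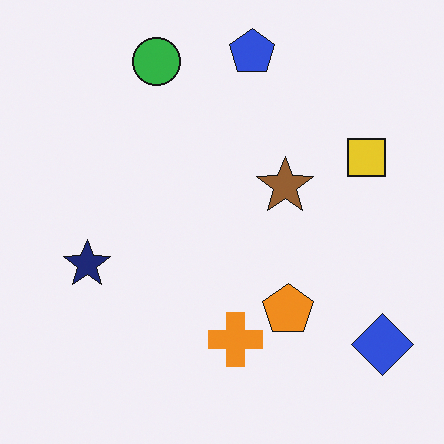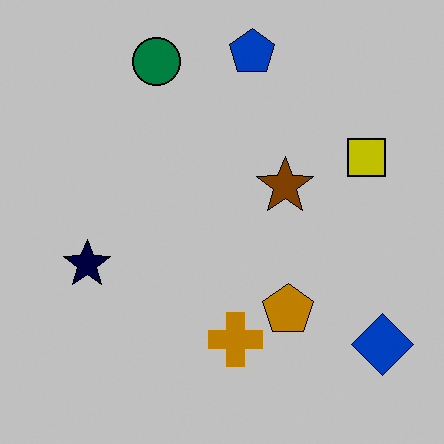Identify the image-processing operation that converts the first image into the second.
It was aggressively posterized.

Each flat color has snapped to a coarser quantized level — most visibly, the near-white background has dropped to a flat grey.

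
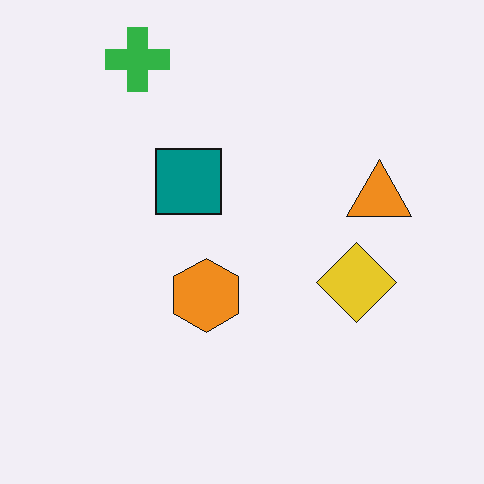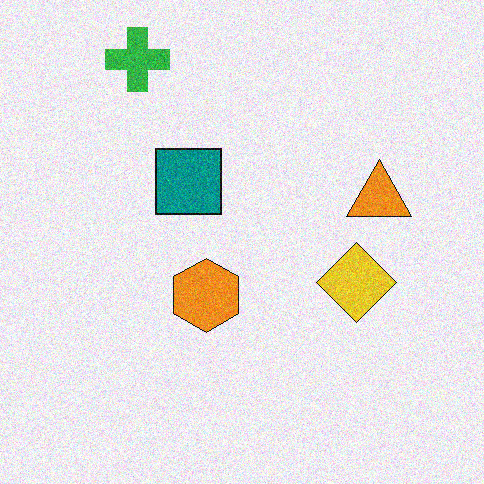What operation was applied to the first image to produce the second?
The image was degraded with visible gaussian noise.

Random speckle covers the whole image, including the flat background.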